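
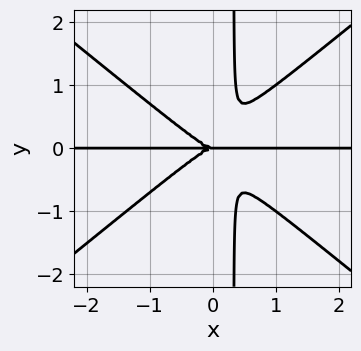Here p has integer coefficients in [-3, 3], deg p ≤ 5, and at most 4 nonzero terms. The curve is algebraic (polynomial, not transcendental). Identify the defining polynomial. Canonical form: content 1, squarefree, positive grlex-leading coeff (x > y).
(a) Degree: a generic line meets the curve in up to 4 points, so deg p = 4.
(b) From the visible intercepts: it meets the y-axis at y = 0 (among the integer gridlines); every point of the x-axis in the box is on the curve.
(c) Putting this together gives p.

2*x^3*y - 3*x*y^3 + y^3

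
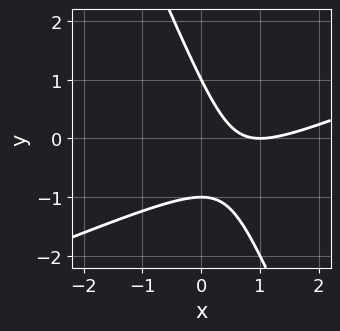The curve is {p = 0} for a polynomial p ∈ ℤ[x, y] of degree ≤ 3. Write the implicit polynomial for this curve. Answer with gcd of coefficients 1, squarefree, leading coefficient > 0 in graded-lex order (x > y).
(a) deg p = 2. No degree-1 curve has this shape.
(b) Against the integer gridlines: it meets the x-axis at x = 1 (among the integer gridlines); among the integer gridlines, it crosses the y-axis at y ∈ {-1, 1}.
(c) Putting this together gives p.

x^2 - 2*x*y - y^2 - 2*x + 1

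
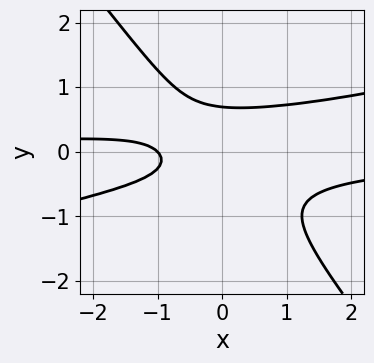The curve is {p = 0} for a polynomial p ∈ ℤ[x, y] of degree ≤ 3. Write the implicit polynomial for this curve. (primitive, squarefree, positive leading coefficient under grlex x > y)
x^2*y - 3*x*y^2 - 3*y^3 + x + 1

(a) The degree is 3 — no degree-2 curve has this shape.
(b) From the visible intercepts: it meets the x-axis at x = -1 (among the integer gridlines).
(c) Fitting integer coefficients to these (and the overall shape) gives p.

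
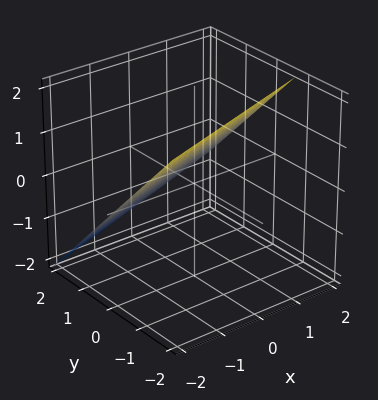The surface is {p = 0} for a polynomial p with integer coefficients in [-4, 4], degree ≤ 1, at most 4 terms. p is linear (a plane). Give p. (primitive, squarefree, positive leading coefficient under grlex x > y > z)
x - 3*y - 3*z + 2

(a) Degree: the surface is flat (a plane), so deg p = 1.
(b) From the axis intercepts and sections: it meets the x-axis at x = -2 (among the integer gridlines).
(c) Matching integer coefficients to the picture gives p.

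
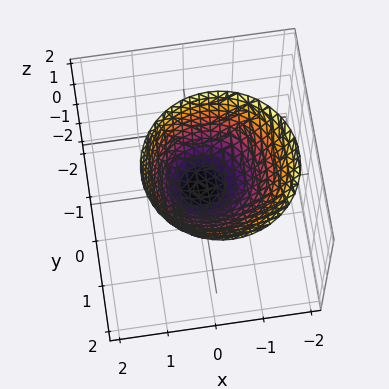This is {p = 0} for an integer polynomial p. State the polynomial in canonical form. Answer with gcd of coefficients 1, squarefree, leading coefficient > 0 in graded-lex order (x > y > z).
1. Degree: no degree-1 surface has this shape, so deg p = 2.
2. Checking where it meets the axes: it meets the x-axis at x = 0 (among the integer gridlines); it crosses the y-axis at the gridline y = 0; one z-axis crossing is at z = 0.
3. Matching integer coefficients to the picture gives p.

3*x^2 + x*z + 3*y^2 - y*z - 3*z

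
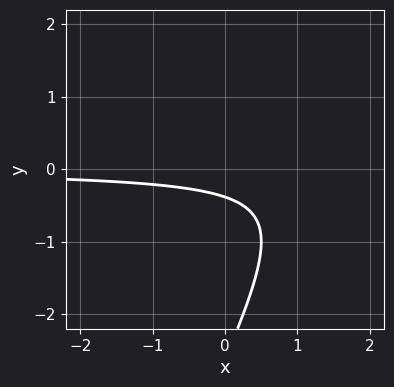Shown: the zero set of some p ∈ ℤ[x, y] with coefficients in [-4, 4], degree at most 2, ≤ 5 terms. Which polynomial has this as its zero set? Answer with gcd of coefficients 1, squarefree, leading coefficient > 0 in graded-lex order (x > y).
2*x*y - y^2 - 3*y - 1

deg p = 2. A generic line meets the curve in up to 2 points.
Reading off the gridlines: the curve avoids every integer x-axis point in the box.
Putting this together gives p.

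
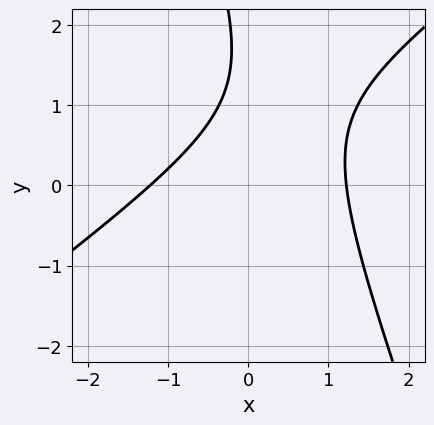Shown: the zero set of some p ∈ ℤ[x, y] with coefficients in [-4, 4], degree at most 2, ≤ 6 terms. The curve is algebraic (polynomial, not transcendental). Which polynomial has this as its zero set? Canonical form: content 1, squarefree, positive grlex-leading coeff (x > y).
2*x^2 - 2*x*y - y^2 + 3*y - 3

1. The degree is 2 — the shape is more complex than any degree-1 curve.
2. From the axis intercepts and sections: no y-intercept at any integer in the box.
3. These observations pin down the coefficients.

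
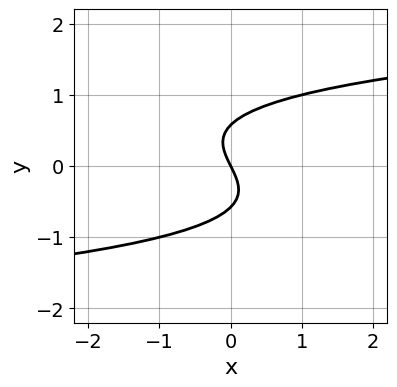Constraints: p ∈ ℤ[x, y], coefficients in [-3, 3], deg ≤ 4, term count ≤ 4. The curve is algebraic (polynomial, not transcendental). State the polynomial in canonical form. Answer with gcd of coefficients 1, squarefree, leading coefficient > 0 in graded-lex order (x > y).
3*y^3 - 2*x - y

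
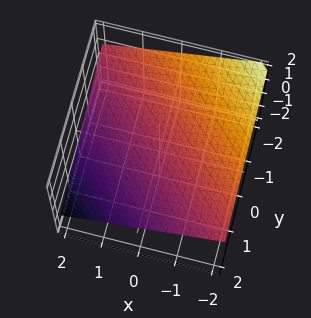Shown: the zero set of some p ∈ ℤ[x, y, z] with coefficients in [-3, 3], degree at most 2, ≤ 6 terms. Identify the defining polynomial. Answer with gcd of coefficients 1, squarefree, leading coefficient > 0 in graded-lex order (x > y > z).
First, deg p = 1. The surface is flat (a plane).
Next, from the axis intercepts and sections: one x-axis crossing is at x = 2; it meets the y-axis at y = 2 (among the integer gridlines).
Finally, putting this together gives p.

x + y + 3*z - 2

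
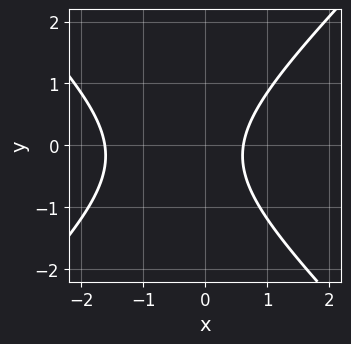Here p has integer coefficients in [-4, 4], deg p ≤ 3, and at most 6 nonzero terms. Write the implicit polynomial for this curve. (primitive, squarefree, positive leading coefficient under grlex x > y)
First, degree: the shape is more complex than any degree-1 curve, so deg p = 2.
Next, from the axis intercepts and sections: the curve avoids every integer y-axis point in the box.
Finally, assembling these constraints gives the stated polynomial.

3*x^2 - 3*y^2 + 3*x - y - 3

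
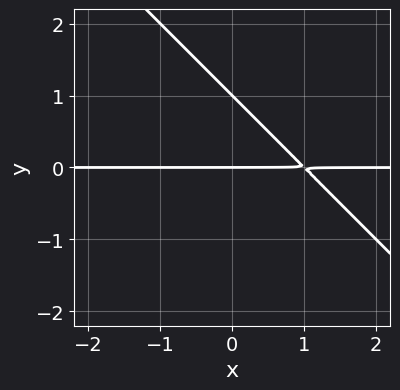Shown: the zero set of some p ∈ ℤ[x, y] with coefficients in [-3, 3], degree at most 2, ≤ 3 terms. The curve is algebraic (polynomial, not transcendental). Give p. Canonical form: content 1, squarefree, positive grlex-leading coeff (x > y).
x*y + y^2 - y

First, deg p = 2. A generic line meets the curve in up to 2 points.
Then, from the axis intercepts and sections: every point of the x-axis in the box is on the curve; among the integer gridlines, it crosses the y-axis at y ∈ {0, 1}.
Finally, assembling these constraints gives the stated polynomial.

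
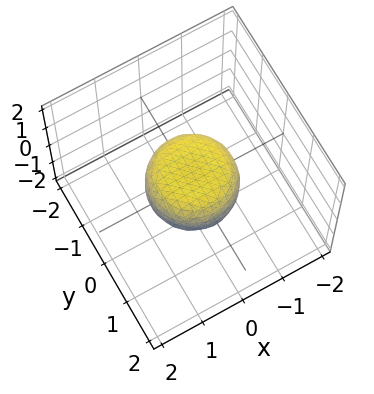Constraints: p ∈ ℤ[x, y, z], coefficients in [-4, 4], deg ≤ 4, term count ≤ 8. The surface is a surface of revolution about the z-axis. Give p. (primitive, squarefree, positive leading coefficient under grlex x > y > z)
2*x^4 + 4*x^2*y^2 + 2*y^4 - x^2 - y^2 + 2*z^2 - 1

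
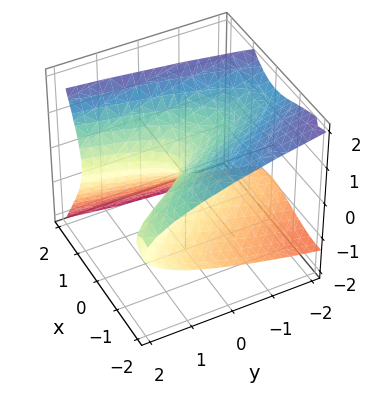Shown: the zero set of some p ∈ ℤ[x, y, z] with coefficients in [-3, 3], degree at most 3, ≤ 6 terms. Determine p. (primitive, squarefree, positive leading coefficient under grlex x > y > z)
First, degree: a generic line meets the surface in up to 3 points, so deg p = 3.
Next, against the integer gridlines: it crosses the y-axis at the gridline y = 0; it crosses the x-axis at the gridline x = 0.
Finally, together with the visible shape, these determine p as stated.

x^3 + 3*x^2 - 3*z^2 - 2*y + 2*z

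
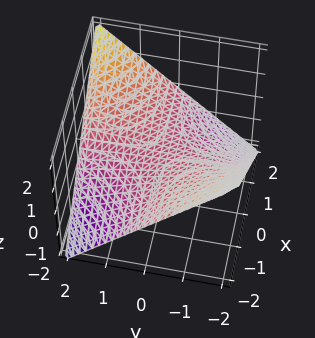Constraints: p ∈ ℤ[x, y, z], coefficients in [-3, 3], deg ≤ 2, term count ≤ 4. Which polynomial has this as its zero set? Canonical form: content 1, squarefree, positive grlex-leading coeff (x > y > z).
Degree: a hyperbolic paraboloid; a quadric, so deg p = 2.
Observable constraints: it meets the z-axis at z = 0 (among the integer gridlines); the visible x-axis segment lies entirely on the surface; the visible y-axis segment lies entirely on the surface.
Solving for integer coefficients yields p as stated.

x*y - 2*z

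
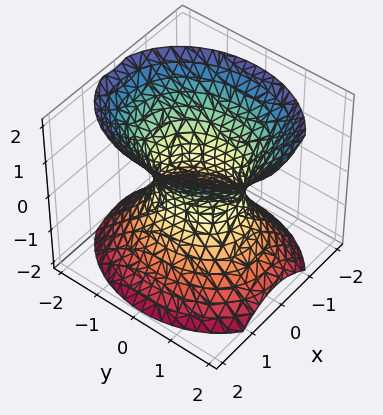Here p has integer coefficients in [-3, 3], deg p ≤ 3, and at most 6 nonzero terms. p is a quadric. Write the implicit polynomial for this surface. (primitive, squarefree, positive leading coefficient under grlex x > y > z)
3*x^2 + 2*y^2 - 2*z^2 - 2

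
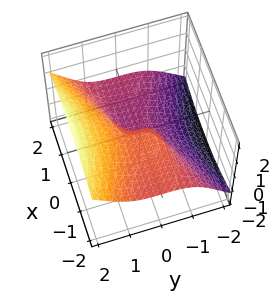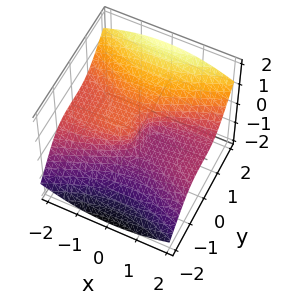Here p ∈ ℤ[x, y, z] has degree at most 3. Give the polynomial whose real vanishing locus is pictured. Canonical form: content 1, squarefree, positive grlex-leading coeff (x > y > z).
2*x^2*z - 2*y^3 + 3*z^3 + x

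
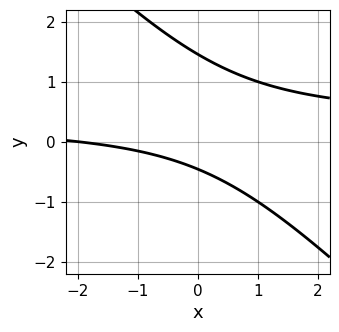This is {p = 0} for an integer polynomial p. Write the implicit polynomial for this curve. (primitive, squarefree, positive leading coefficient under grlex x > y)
3*x*y + 3*y^2 - x - 3*y - 2

deg p = 2. A generic line meets the curve in up to 2 points.
Reading off the gridlines: one x-axis crossing is at x = -2.
The integer polynomial consistent with all of this is the stated p.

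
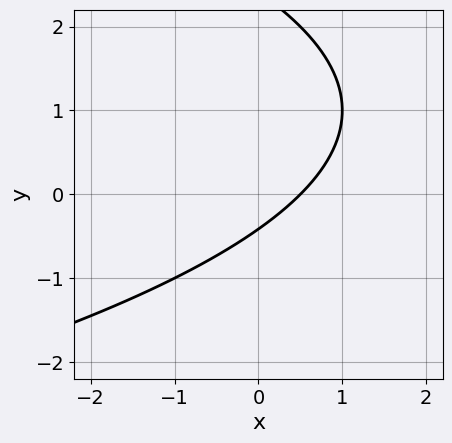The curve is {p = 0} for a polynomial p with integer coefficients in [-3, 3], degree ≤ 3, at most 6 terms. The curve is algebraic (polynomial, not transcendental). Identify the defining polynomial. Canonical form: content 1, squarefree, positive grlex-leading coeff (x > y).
y^2 + 2*x - 2*y - 1

The degree is 2 — the shape is more complex than any degree-1 curve.
Putting this together gives p.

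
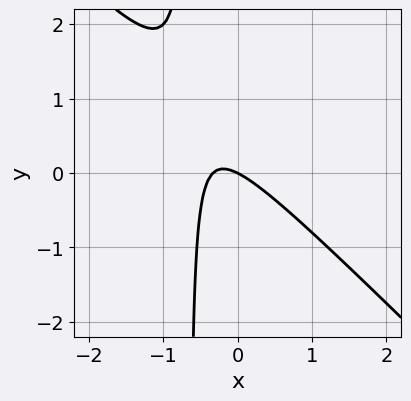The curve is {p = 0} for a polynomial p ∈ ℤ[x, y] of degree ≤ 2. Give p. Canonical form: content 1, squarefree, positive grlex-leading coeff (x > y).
3*x^2 + 3*x*y + x + 2*y

First, deg p = 2.
Next, from the visible intercepts: it meets the y-axis at y = 0 (among the integer gridlines); one x-axis crossing is at x = 0.
Finally, matching integer coefficients to the picture gives p.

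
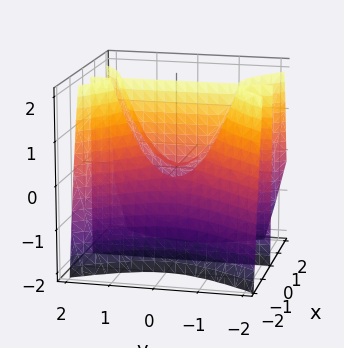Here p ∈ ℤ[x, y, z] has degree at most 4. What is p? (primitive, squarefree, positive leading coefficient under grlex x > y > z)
3*x^3 - 2*x*y^2 - x^2 + 2*x*z

1. I count 2 distinct pieces. They look like related sheets of one shape, so recover p as a whole.
2. The degree is 3 — the shape is more complex than any degree-2 surface.
3. Checking where it meets the axes: every point of the z-axis in the box is on the surface; the visible y-axis segment lies entirely on the surface.
4. Putting this together gives p.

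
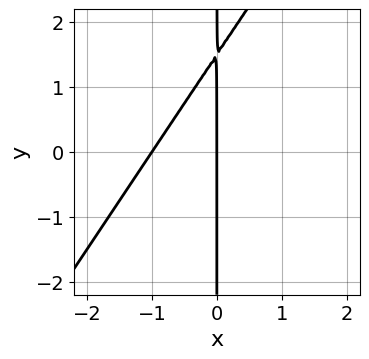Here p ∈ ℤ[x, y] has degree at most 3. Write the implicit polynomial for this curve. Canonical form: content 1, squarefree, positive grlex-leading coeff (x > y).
3*x^2 - 2*x*y + 3*x

Degree: no degree-1 curve has this shape, so deg p = 2.
Checking where it meets the axes: every point of the y-axis in the box is on the curve; among the integer gridlines, it crosses the x-axis at x ∈ {-1, 0}.
Matching integer coefficients to the picture gives p.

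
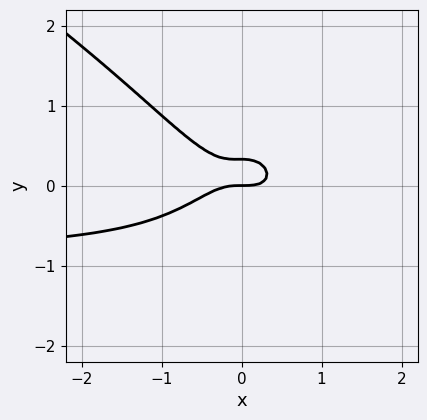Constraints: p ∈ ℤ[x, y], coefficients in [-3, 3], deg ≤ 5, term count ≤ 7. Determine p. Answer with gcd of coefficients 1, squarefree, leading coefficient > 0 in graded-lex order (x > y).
(a) The degree is 4 — no degree-3 curve has this shape.
(b) Checking where it meets the axes: it meets the x-axis at x = 0 (among the integer gridlines); one y-axis crossing is at y = 0.
(c) The integer polynomial consistent with all of this is the stated p.

2*x^3*y + 3*x^2*y^2 + 2*x^3 + 3*y^2 - y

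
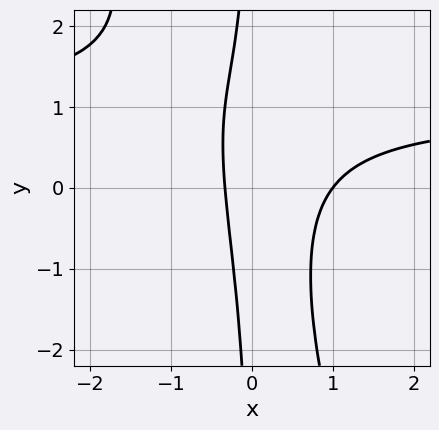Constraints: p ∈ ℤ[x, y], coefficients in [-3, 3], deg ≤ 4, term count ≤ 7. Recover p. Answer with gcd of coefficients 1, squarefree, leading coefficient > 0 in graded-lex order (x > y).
3*x^2*y + x*y^2 - 3*x^2 + 2*x + 1

1. The degree is 3 — a generic line meets the curve in up to 3 points.
2. Checking where it meets the axes: it meets the x-axis at x = 1 (among the integer gridlines); it misses every integer gridline on the y-axis.
3. Assembling these constraints gives the stated polynomial.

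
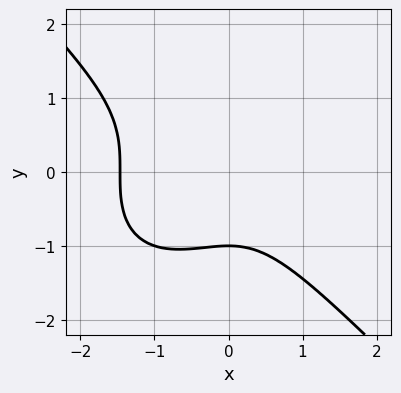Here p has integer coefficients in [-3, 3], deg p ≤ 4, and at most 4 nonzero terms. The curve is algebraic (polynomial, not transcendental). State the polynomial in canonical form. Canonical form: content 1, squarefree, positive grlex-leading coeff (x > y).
First, degree: no degree-2 curve has this shape, so deg p = 3.
Next, observable constraints: it meets the y-axis at y = -1 (among the integer gridlines).
Finally, matching integer coefficients to the picture gives p.

x^3 + y^3 + x^2 + 1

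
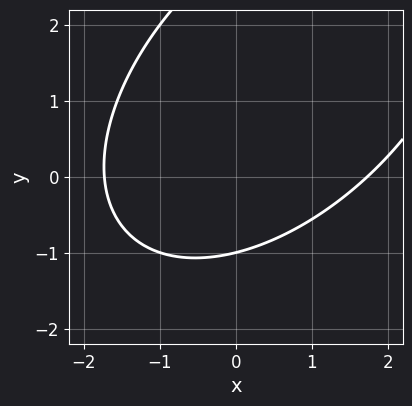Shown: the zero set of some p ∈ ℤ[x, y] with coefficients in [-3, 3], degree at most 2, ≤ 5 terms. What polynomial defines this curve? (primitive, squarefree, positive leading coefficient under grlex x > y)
x^2 - x*y + y^2 - 2*y - 3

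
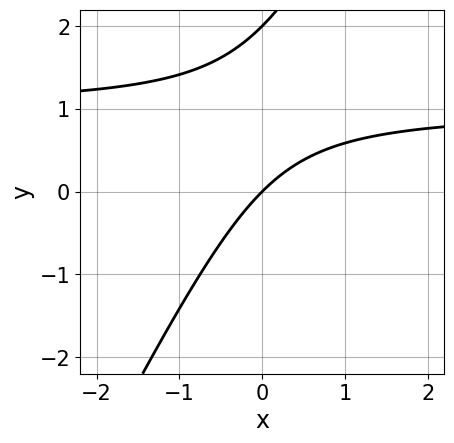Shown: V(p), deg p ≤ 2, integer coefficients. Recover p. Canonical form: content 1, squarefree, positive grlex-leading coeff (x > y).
2*x*y - y^2 - 2*x + 2*y

1. deg p = 2. A generic line meets the curve in up to 2 points.
2. Against the integer gridlines: among the integer gridlines, it crosses the y-axis at y ∈ {0, 2}; it meets the x-axis at x = 0 (among the integer gridlines).
3. Together with the visible shape, these determine p as stated.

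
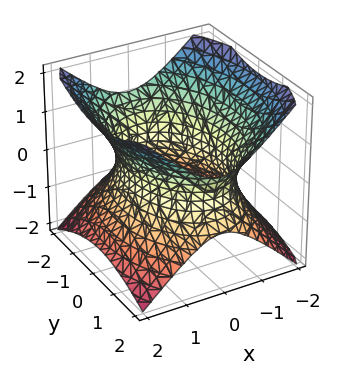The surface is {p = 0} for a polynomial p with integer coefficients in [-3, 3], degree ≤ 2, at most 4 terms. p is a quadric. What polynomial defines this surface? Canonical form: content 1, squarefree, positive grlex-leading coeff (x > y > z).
2*x^2 + y^2 - 2*z^2 - 3

Degree: an hourglass — one-sheet hyperboloid; a quadric, so deg p = 2.
Symmetries: the z ↦ −z reflection is a symmetry, so z appears only in even powers; it's symmetric under y → −y, forcing even powers of y; the x ↦ −x reflection is a symmetry, so x appears only in even powers.
Against the integer gridlines: no z-intercept at any integer in the box.
Assembling these constraints gives the stated polynomial.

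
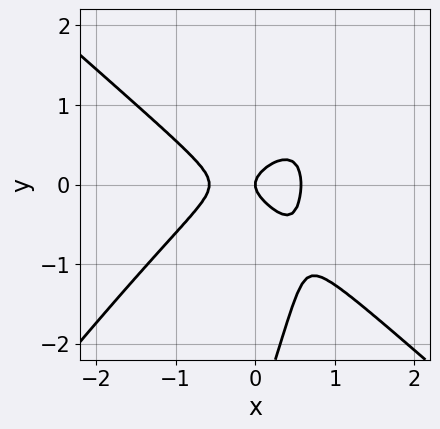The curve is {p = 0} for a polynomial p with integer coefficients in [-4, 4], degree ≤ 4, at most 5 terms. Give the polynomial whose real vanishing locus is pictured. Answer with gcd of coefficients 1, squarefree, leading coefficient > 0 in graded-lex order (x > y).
deg p = 3. No degree-2 curve has this shape.
Checking where it meets the axes: it crosses the y-axis at the gridline y = 0; it meets the x-axis at x = 0 (among the integer gridlines).
Assembling these constraints gives the stated polynomial.

3*x^3 - 3*x*y^2 + y^3 + 3*y^2 - x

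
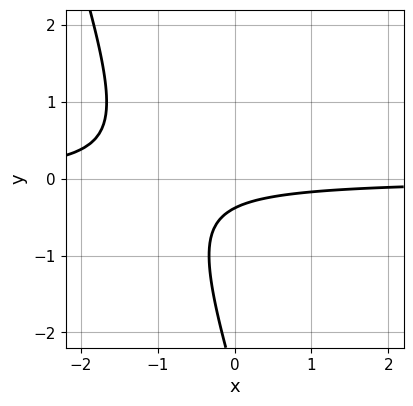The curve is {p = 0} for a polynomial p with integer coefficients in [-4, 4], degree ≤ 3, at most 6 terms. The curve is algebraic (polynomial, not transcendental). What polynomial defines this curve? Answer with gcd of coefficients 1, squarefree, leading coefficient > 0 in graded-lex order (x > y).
3*x*y + y^2 + 3*y + 1

First, the degree is 2 — a generic line meets the curve in up to 2 points.
Then, reading off the gridlines: it misses every integer gridline on the x-axis.
Finally, matching integer coefficients to the picture gives p.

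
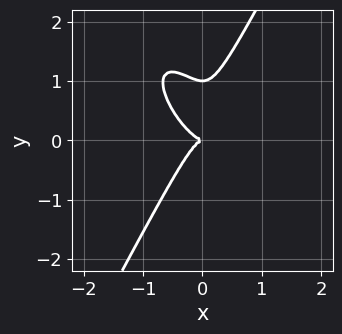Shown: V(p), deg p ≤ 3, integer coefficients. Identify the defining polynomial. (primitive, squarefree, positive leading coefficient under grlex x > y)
3*x^3 + 2*x^2*y - y^3 + y^2

(a) The degree is 3 — a generic line meets the curve in up to 3 points.
(b) Against the integer gridlines: one x-axis crossing is at x = 0; among the integer gridlines, it crosses the y-axis at y ∈ {0, 1}.
(c) Assembling these constraints gives the stated polynomial.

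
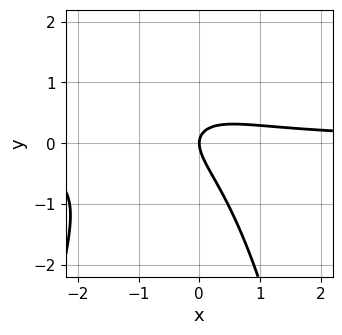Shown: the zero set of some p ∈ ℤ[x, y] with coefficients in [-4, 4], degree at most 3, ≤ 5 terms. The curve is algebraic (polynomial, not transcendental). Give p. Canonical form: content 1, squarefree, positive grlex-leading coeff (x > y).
3*x^2*y + 3*x*y + 3*y^2 - 2*x

(a) deg p = 3.
(b) From the visible intercepts: it crosses the y-axis at the gridline y = 0; one x-axis crossing is at x = 0.
(c) Fitting integer coefficients to these (and the overall shape) gives p.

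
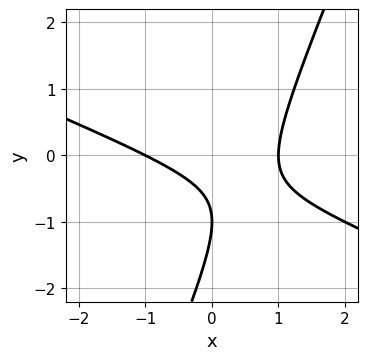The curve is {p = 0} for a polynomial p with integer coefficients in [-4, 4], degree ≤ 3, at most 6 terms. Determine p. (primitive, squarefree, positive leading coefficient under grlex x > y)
The degree is 2 — the shape is more complex than any degree-1 curve.
Reading off the gridlines: the x-axis gridline crossings are at x ∈ {-1, 1}; it crosses the y-axis at the gridline y = -1.
Matching integer coefficients to the picture gives p.

x^2 + 2*x*y - y^2 - 2*y - 1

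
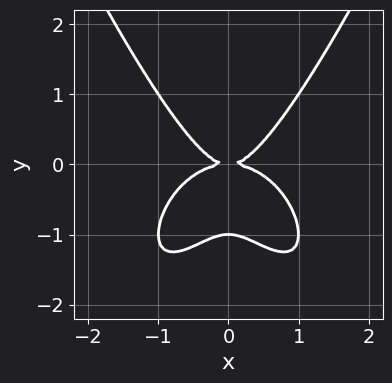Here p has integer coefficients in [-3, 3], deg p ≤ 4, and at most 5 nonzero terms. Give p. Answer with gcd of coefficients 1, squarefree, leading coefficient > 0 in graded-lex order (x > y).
The degree is 4 — a generic line meets the curve in up to 4 points.
Symmetries: mirror symmetry x ↦ −x ⇒ only even powers of x.
From the axis intercepts and sections: among the integer gridlines, it crosses the y-axis at y ∈ {-1, 0}; it crosses the x-axis at the gridline x = 0.
Putting this together gives p.

x^4 + x^2*y - y^3 - y^2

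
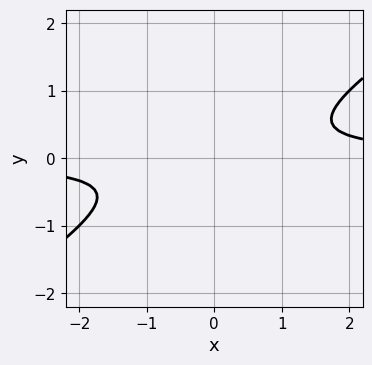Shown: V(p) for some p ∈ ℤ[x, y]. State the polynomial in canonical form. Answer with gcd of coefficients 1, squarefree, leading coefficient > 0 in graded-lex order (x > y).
2*x*y - 3*y^2 - 1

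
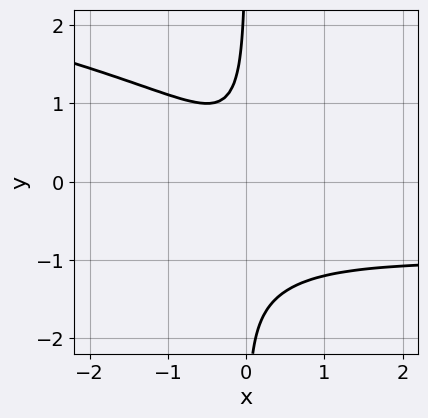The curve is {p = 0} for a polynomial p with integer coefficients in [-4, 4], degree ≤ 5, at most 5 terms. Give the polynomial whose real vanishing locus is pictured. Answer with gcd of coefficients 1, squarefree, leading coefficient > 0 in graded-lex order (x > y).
(a) deg p = 4.
(b) Reading off the gridlines: it misses every integer gridline on the y-axis; it misses every integer gridline on the x-axis.
(c) Fitting integer coefficients to these (and the overall shape) gives p.

2*x*y^3 + 2*x^2*y + 2*x*y^2 + 2*x^2 + 1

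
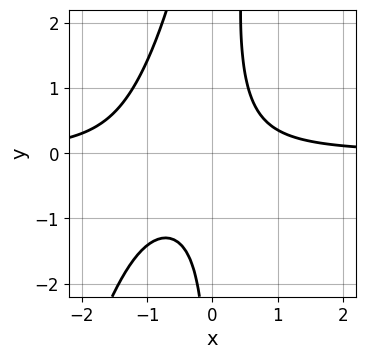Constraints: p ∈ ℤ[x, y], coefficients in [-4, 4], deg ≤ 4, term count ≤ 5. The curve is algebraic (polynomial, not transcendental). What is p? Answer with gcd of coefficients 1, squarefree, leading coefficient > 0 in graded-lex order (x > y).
(a) Degree: the shape is more complex than any degree-2 curve, so deg p = 3.
(b) Reading off the gridlines: no y-intercept at any integer in the box; no x-intercept at any integer in the box.
(c) These observations pin down the coefficients.

3*x^2*y - x*y^2 + 3*x*y - 2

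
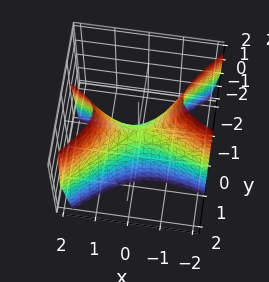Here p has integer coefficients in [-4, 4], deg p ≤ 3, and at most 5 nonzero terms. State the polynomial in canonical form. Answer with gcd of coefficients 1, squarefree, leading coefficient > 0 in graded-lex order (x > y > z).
Degree: the shape is more complex than any degree-1 surface, so deg p = 2.
Against the integer gridlines: one z-axis crossing is at z = 0; it crosses the y-axis at the gridline y = 0; it crosses the x-axis at the gridline x = 0.
Assembling these constraints gives the stated polynomial.

x^2 + 2*x*y - 3*y^2 - z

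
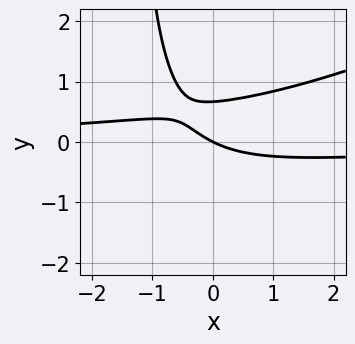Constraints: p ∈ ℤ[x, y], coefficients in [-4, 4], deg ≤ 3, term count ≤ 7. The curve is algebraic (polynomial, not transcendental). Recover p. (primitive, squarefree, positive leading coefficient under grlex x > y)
x^2*y - 2*x*y^2 - 3*y^2 + x + 2*y

1. deg p = 3.
2. Against the integer gridlines: it crosses the x-axis at the gridline x = 0; it meets the y-axis at y = 0 (among the integer gridlines).
3. Matching integer coefficients to the picture gives p.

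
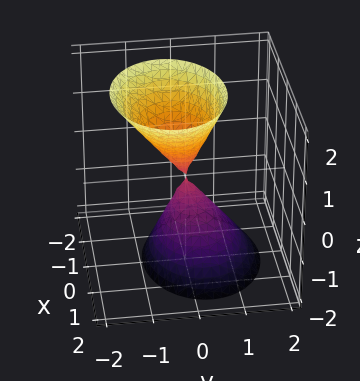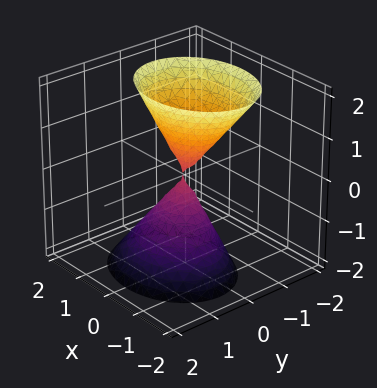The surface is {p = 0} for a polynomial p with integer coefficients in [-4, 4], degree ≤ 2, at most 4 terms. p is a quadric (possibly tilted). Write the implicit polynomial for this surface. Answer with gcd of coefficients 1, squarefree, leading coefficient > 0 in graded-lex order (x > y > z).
There are 2 components.
The degree is 2 — the shape is more complex than any degree-1 surface.
From the axis intercepts and sections: one x-axis crossing is at x = 0; it meets the y-axis at y = 0 (among the integer gridlines); it crosses the z-axis at the gridline z = 0.
Solving for integer coefficients yields p as stated.

2*x^2 + 3*y^2 + y*z - z^2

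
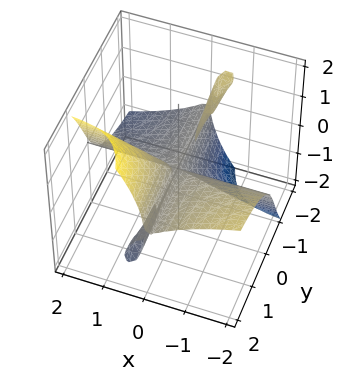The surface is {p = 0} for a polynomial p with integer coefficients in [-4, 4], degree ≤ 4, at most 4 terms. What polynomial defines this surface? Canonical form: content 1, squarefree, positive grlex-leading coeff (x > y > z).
3*x^2*y - 2*x^2*z + 3*x*y*z - z^3

(a) There are 3 components. Treating them together as one polynomial.
(b) Degree: a generic line meets the surface in up to 3 points, so deg p = 3.
(c) Checking where it meets the axes: it meets the z-axis at z = 0 (among the integer gridlines); every point of the x-axis in the box is on the surface; every point of the y-axis in the box is on the surface.
(d) Matching integer coefficients to the picture gives p.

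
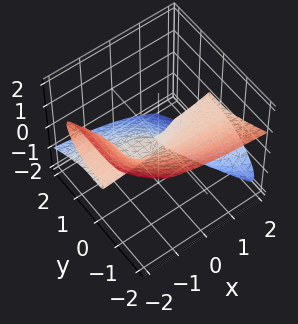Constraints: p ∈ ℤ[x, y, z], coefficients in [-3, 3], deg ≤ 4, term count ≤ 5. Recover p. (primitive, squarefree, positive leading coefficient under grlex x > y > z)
1. deg p = 3.
2. Observable constraints: it meets the y-axis at y = 0 (among the integer gridlines); the visible x-axis segment lies entirely on the surface.
3. Assembling these constraints gives the stated polynomial.

3*x*z^2 + y^3 + 3*z^3 - x*z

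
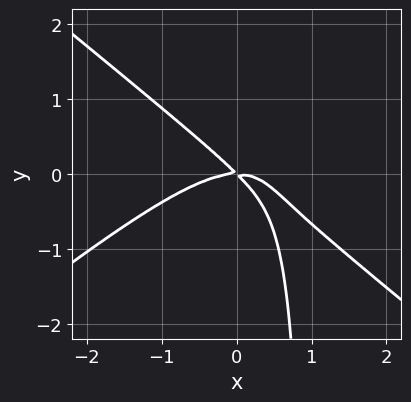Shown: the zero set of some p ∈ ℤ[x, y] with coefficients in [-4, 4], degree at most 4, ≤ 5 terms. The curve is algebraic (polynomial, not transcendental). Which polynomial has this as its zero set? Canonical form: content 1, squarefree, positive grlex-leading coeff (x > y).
2*x^3 - 3*x*y^2 + 3*x*y + 3*y^2

1. The degree is 3 — no degree-2 curve has this shape.
2. From the visible intercepts: it meets the y-axis at y = 0 (among the integer gridlines); it crosses the x-axis at the gridline x = 0.
3. The integer polynomial consistent with all of this is the stated p.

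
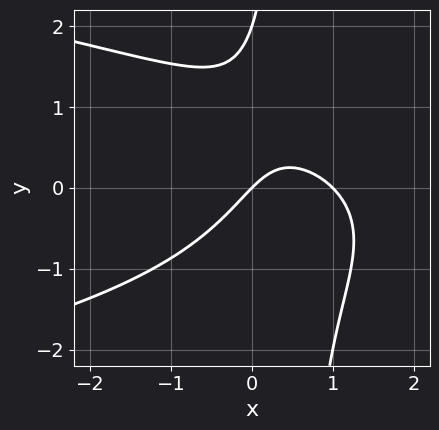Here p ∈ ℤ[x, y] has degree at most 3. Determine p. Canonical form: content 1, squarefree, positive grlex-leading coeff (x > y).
2*x*y^2 + 2*x^2 - y^2 - 2*x + 2*y

1. Degree: a generic line meets the curve in up to 3 points, so deg p = 3.
2. Checking where it meets the axes: among the integer gridlines, it crosses the y-axis at y ∈ {0, 2}; among the integer gridlines, it crosses the x-axis at x ∈ {0, 1}.
3. The integer polynomial consistent with all of this is the stated p.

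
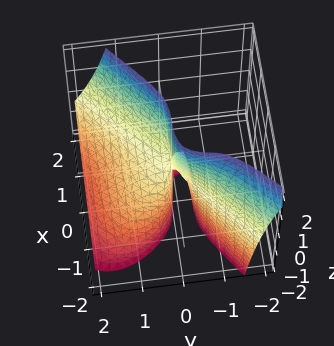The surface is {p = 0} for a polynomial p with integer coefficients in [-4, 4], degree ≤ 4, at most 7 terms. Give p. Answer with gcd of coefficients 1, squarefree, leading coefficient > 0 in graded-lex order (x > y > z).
(a) The degree is 3 — a generic line meets the surface in up to 3 points.
(b) From the axis intercepts and sections: the visible z-axis segment lies entirely on the surface; one x-axis crossing is at x = 0.
(c) Solving for integer coefficients yields p as stated.

2*x^3 - 3*y^3 - 3*y^2*z + x*y - 2*y*z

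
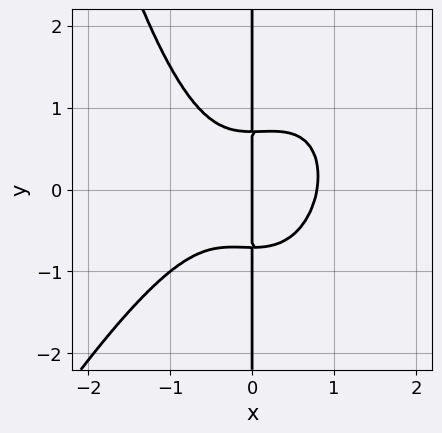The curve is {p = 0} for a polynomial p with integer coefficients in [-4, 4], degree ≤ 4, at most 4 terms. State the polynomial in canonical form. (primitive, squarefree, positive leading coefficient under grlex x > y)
2*x^4 - x^3*y + 2*x*y^2 - x

First, deg p = 4. No degree-3 curve has this shape.
Next, from the axis intercepts and sections: one x-axis crossing is at x = 0; every point of the y-axis in the box is on the curve.
Finally, these observations pin down the coefficients.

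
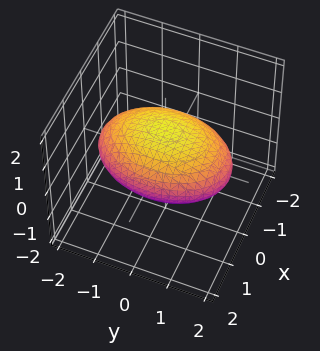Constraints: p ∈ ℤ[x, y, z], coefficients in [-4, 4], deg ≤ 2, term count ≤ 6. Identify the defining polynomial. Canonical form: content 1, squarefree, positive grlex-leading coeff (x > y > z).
(a) The degree is 2 — bounded and convex; a quadric.
(b) Symmetries: mirror symmetry x ↦ −x ⇒ only even powers of x; it's symmetric under y → −y, forcing even powers of y; mirror symmetry z ↦ −z ⇒ only even powers of z.
(c) Checking where it meets the axes: among the integer gridlines, it crosses the z-axis at z ∈ {-1, 1}.
(d) The integer polynomial consistent with all of this is the stated p.

2*x^2 + y^2 + 3*z^2 - 3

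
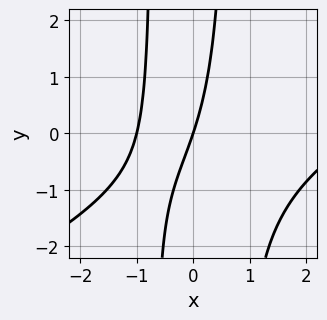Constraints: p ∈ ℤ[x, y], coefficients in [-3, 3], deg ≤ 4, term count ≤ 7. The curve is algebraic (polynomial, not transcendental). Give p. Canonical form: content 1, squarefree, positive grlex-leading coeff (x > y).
deg p = 3. A generic line meets the curve in up to 3 points.
From the visible intercepts: it crosses the y-axis at the gridline y = 0; among the integer gridlines, it crosses the x-axis at x ∈ {-1, 0}.
Matching integer coefficients to the picture gives p.

x^3 - 2*x^2*y - 2*x^2 - 3*x + y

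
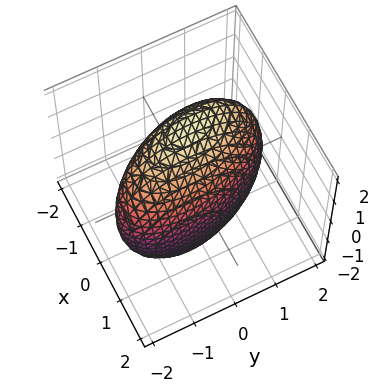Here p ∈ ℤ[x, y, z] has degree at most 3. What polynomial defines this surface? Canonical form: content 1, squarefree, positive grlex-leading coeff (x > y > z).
3*x^2 + x*y + x*z + y^2 + z^2 - 3

1. deg p = 2. A generic line meets the surface in up to 2 points.
2. From the axis intercepts and sections: the x-axis gridline crossings are at x ∈ {-1, 1}.
3. The integer polynomial consistent with all of this is the stated p.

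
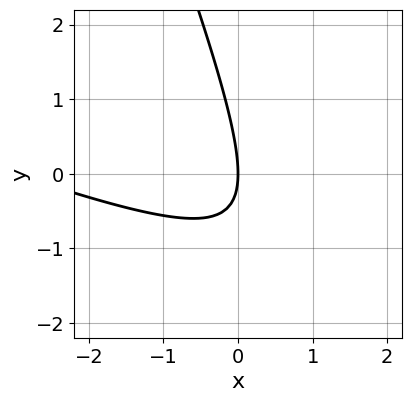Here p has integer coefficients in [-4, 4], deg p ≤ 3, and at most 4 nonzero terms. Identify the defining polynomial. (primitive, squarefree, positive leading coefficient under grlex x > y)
Degree: no degree-1 curve has this shape, so deg p = 2.
Observable constraints: one y-axis crossing is at y = 0; one x-axis crossing is at x = 0.
Together with the visible shape, these determine p as stated.

x^2 + 3*x*y + y^2 + 3*x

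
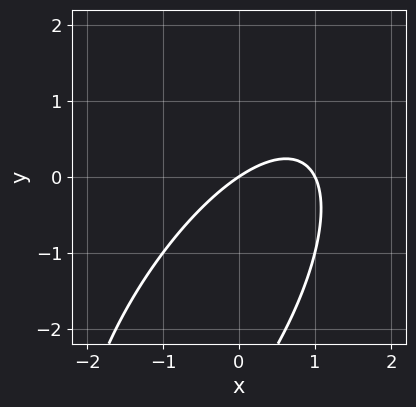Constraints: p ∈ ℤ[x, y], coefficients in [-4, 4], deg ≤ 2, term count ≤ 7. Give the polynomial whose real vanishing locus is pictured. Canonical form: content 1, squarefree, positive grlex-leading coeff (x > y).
deg p = 2. The shape is more complex than any degree-1 curve.
Checking where it meets the axes: one y-axis crossing is at y = 0; the x-axis gridline crossings are at x ∈ {0, 1}.
Solving for integer coefficients yields p as stated.

2*x^2 - 2*x*y + y^2 - 2*x + 3*y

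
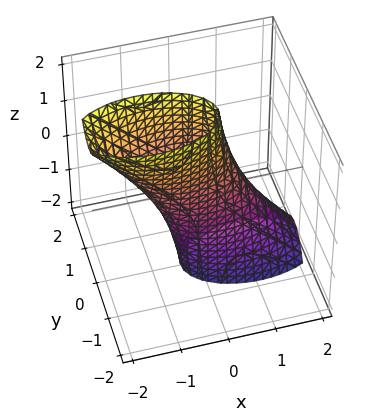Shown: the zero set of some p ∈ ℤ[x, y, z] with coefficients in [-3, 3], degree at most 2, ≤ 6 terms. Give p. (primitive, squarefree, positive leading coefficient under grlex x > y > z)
x^2 + x*z + 3*y^2 - 1

deg p = 2. The shape is more complex than any degree-1 surface.
Against the integer gridlines: it misses every integer gridline on the z-axis; among the integer gridlines, it crosses the x-axis at x ∈ {-1, 1}.
The integer polynomial consistent with all of this is the stated p.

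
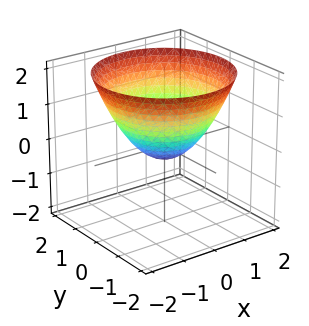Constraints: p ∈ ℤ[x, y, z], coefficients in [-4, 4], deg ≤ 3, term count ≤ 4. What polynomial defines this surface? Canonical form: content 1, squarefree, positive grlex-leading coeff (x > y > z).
(a) The degree is 2 — no degree-1 surface has this shape.
(b) Symmetries: rotational symmetry about the z-axis ⇒ p depends on x, y only through x² + y².
(c) Reading off the gridlines: a circular section at z = 2 has radius between 1 and 2.
(d) These observations pin down the coefficients.

2*x^2 + 2*y^2 - 3*z - 1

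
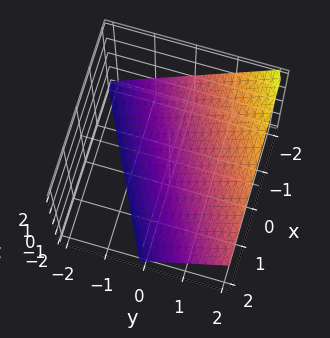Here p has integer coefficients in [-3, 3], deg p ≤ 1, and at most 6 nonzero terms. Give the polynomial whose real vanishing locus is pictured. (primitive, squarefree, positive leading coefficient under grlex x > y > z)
(a) deg p = 1. Every cross-section is a straight line — this is a plane.
(b) Reading off the gridlines: one y-axis crossing is at y = 1; it meets the x-axis at x = -2 (among the integer gridlines).
(c) The integer polynomial consistent with all of this is the stated p. Check: (0, 0, -1) on the z-axis lies on the surface, and p(0, 0, -1) = 0. ✓

x - 2*y + 2*z + 2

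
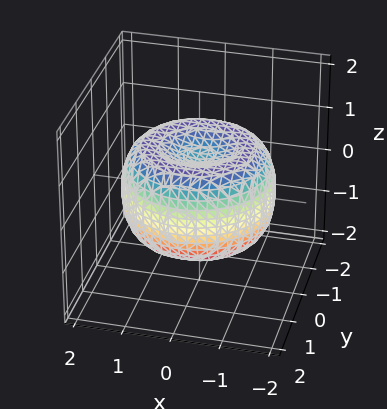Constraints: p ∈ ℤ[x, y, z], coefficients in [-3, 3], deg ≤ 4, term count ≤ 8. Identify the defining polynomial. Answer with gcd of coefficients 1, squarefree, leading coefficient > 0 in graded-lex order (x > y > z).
x^4 + 2*x^2*y^2 + y^4 - 2*x^2 - 2*y^2 + 2*z^2 - 1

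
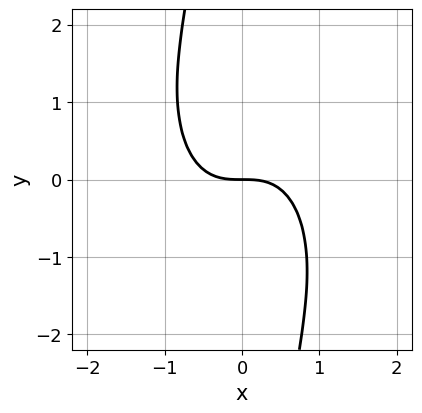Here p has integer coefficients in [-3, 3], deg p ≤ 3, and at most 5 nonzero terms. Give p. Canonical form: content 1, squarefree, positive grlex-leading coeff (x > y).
deg p = 3. No degree-2 curve has this shape.
Reading off the gridlines: one x-axis crossing is at x = 0; it meets the y-axis at y = 0 (among the integer gridlines).
The integer polynomial consistent with all of this is the stated p.

2*x^3 + x*y^2 + 2*y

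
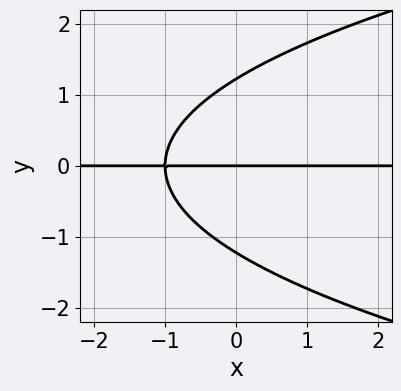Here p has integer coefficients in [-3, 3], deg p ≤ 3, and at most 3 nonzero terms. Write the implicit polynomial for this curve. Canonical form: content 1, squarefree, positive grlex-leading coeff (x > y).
1. deg p = 3. The shape is more complex than any degree-2 curve.
2. Observable constraints: it meets the y-axis at y = 0 (among the integer gridlines); every point of the x-axis in the box is on the curve.
3. The integer polynomial consistent with all of this is the stated p.

2*y^3 - 3*x*y - 3*y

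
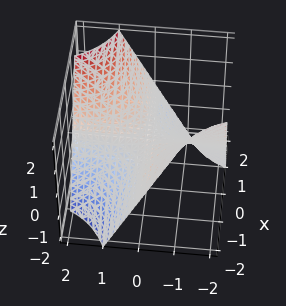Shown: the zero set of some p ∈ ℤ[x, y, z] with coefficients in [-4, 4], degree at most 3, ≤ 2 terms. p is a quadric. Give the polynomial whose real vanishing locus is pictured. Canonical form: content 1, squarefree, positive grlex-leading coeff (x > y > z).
x*y - z

1. The degree is 2 — a hyperbolic paraboloid; a quadric.
2. Checking where it meets the axes: every point of the x-axis in the box is on the surface; the visible y-axis segment lies entirely on the surface; it crosses the z-axis at the gridline z = 0.
3. Solving for integer coefficients yields p as stated.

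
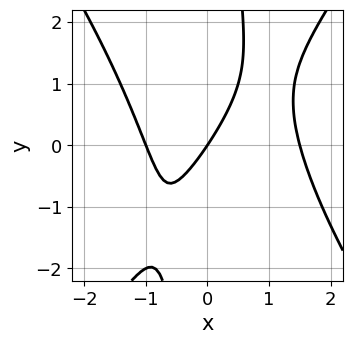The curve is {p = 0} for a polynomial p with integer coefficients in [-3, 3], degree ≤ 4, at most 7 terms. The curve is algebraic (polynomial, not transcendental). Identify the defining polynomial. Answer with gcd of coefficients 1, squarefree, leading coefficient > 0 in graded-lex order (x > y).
2*x^3 - x*y^2 - x^2 - 3*x + 2*y

(a) Degree: a generic line meets the curve in up to 3 points, so deg p = 3.
(b) Reading off the gridlines: among the integer gridlines, it crosses the x-axis at x ∈ {-1, 0}; it crosses the y-axis at the gridline y = 0.
(c) Fitting integer coefficients to these (and the overall shape) gives p.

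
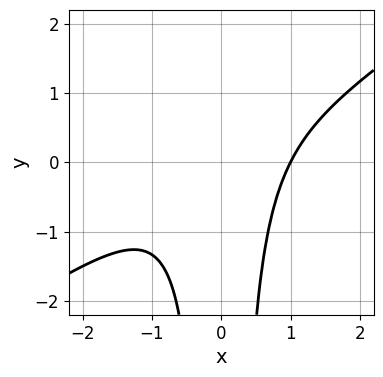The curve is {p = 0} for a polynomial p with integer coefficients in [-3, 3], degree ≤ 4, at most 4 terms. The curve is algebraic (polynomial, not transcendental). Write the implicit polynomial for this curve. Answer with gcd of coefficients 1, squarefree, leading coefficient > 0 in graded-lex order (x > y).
2*x^3 - 3*x^2*y - 2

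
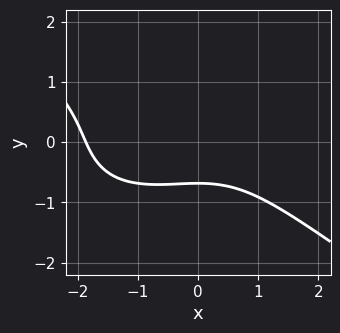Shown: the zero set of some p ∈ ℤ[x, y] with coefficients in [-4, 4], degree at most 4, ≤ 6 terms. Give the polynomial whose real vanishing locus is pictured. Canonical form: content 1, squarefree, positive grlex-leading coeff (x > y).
x^3 + 3*y^3 + x^2 + 3*y + 3

1. The degree is 3 — no degree-2 curve has this shape.
2. The integer polynomial consistent with all of this is the stated p.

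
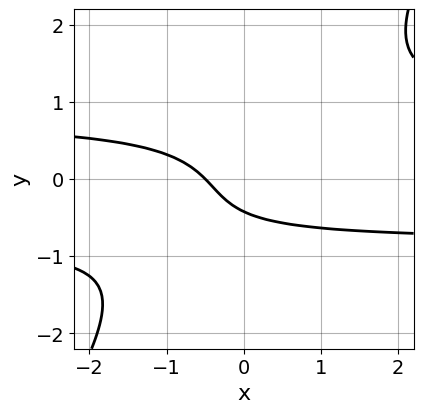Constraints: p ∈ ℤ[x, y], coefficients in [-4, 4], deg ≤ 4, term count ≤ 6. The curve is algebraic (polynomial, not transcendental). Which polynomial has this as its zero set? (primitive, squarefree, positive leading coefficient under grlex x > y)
3*x*y^2 - 2*y^3 - 2*x - 2*y - 1

deg p = 3.
Putting this together gives p.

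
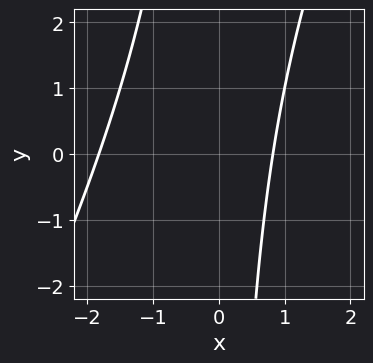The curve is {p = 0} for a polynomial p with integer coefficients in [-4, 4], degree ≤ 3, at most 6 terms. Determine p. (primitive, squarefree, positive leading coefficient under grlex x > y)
2*x^2 - x*y + 2*x - 3

(a) deg p = 2. A generic line meets the curve in up to 2 points.
(b) Against the integer gridlines: the curve avoids every integer y-axis point in the box.
(c) Solving for integer coefficients yields p as stated.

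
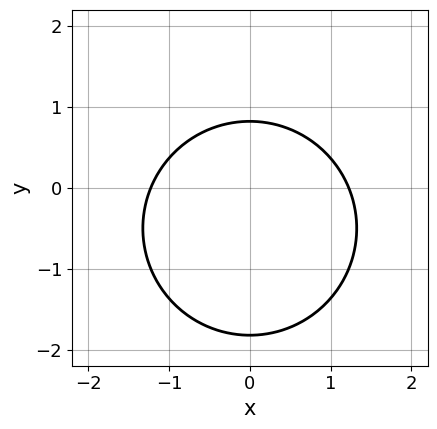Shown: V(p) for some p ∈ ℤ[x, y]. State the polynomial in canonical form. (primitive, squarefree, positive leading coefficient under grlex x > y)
2*x^2 + 2*y^2 + 2*y - 3

(a) deg p = 2.
(b) Symmetries: mirror symmetry x ↦ −x ⇒ only even powers of x.
(c) The integer polynomial consistent with all of this is the stated p.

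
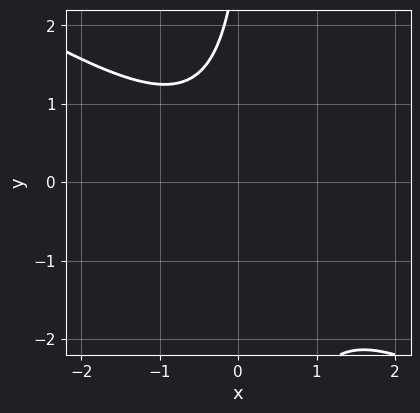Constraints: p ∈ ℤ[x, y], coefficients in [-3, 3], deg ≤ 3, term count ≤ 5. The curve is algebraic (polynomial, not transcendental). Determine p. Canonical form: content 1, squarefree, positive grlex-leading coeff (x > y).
2*x^2 + 3*x*y - y + 3

Degree: the shape is more complex than any degree-1 curve, so deg p = 2.
Observable constraints: no y-intercept at any integer in the box; no x-intercept at any integer in the box.
Fitting integer coefficients to these (and the overall shape) gives p.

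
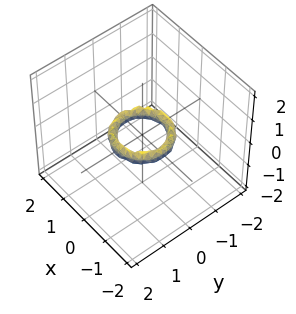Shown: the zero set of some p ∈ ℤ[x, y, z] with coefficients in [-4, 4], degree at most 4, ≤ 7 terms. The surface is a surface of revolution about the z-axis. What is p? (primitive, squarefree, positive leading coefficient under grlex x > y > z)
First, deg p = 4.
Next, by symmetry, every cross-section ⟂ z is a circle, so x, y appear only via x² + y².
Next, from the axis intercepts and sections: a circular section at z = 0 has radius between 0 and 1; no z-intercept at any integer in the box; among the integer gridlines, it crosses the x-axis at x ∈ {-1, 1}; among the integer gridlines, it crosses the y-axis at y ∈ {-1, 1}.
Finally, solving for integer coefficients yields p as stated.

2*x^4 + 4*x^2*y^2 + 2*y^4 - 3*x^2 - 3*y^2 + 2*z^2 + 1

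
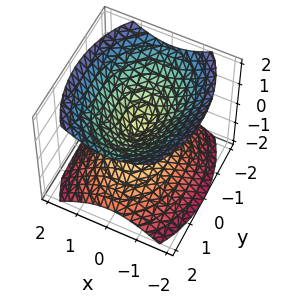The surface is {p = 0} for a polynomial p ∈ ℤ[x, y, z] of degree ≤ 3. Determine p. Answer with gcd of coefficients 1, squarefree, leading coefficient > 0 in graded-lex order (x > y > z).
I count 2 distinct pieces.
Degree: a double cone through the origin; a quadric, so deg p = 2.
Symmetries: mirror symmetry x ↦ −x ⇒ only even powers of x; mirror symmetry y ↦ −y ⇒ only even powers of y; the z ↦ −z reflection is a symmetry, so z appears only in even powers.
Reading off the gridlines: it meets the y-axis at y = 0 (among the integer gridlines); it meets the z-axis at z = 0 (among the integer gridlines).
Fitting integer coefficients to these (and the overall shape) gives p.

2*x^2 + y^2 - 2*z^2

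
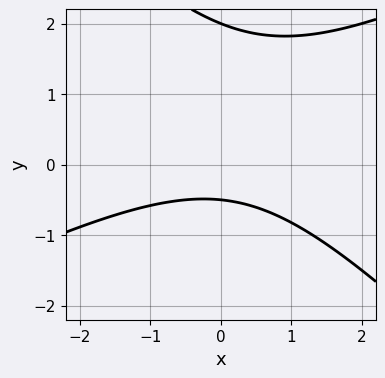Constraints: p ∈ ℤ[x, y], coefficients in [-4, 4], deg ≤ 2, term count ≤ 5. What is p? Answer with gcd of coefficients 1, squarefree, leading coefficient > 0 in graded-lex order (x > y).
First, degree: no degree-1 curve has this shape, so deg p = 2.
Next, from the axis intercepts and sections: it crosses the y-axis at the gridline y = 2; it misses every integer gridline on the x-axis.
Finally, putting this together gives p.

x^2 - x*y - 2*y^2 + 3*y + 2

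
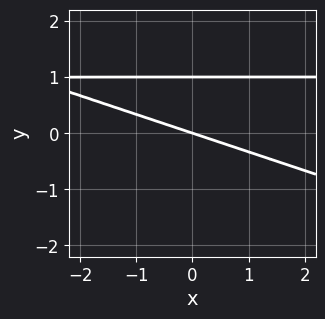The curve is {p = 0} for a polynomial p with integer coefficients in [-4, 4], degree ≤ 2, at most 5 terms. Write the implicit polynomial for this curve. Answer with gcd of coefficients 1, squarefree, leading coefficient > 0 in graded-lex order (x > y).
First, the degree is 2 — the shape is more complex than any degree-1 curve.
Next, from the axis intercepts and sections: the y-axis gridline crossings are at y ∈ {0, 1}; it crosses the x-axis at the gridline x = 0.
Finally, these observations pin down the coefficients.

x*y + 3*y^2 - x - 3*y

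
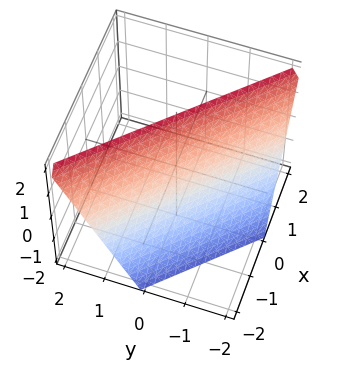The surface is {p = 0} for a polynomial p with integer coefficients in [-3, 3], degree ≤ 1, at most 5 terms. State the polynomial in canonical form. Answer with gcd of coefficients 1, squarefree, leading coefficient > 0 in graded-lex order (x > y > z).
1. deg p = 1.
2. Observable constraints: one z-axis crossing is at z = 2; it crosses the x-axis at the gridline x = -1; it crosses the y-axis at the gridline y = -1.
3. Assembling these constraints gives the stated polynomial.

2*x + 2*y - z + 2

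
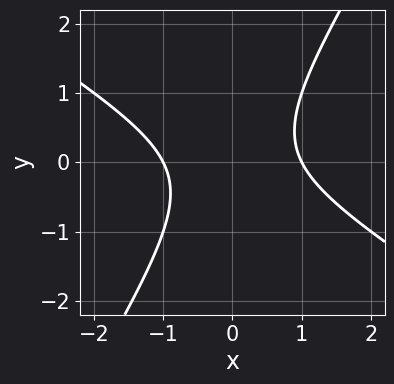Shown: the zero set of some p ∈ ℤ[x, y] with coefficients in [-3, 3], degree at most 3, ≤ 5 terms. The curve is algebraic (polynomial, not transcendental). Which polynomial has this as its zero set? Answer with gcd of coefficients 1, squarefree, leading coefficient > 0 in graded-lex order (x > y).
x^2 + x*y - y^2 - 1

First, the degree is 2 — no degree-1 curve has this shape.
Then, from the axis intercepts and sections: it misses every integer gridline on the y-axis; among the integer gridlines, it crosses the x-axis at x ∈ {-1, 1}.
Finally, the integer polynomial consistent with all of this is the stated p.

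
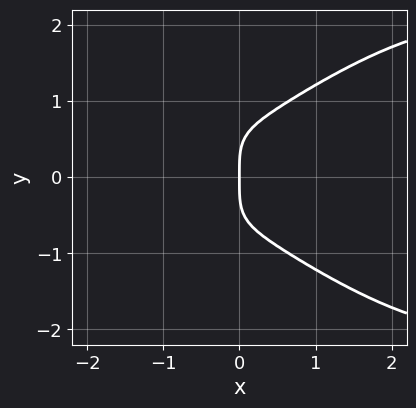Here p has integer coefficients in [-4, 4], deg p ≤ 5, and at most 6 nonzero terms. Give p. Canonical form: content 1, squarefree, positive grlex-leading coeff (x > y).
deg p = 4. A generic line meets the curve in up to 4 points.
Symmetries: mirror symmetry y ↦ −y ⇒ only even powers of y.
Reading off the gridlines: one y-axis crossing is at y = 0; it crosses the x-axis at the gridline x = 0.
Fitting integer coefficients to these (and the overall shape) gives p.

x^4 - x^2*y^2 + 3*y^4 - 3*x^3 - 3*x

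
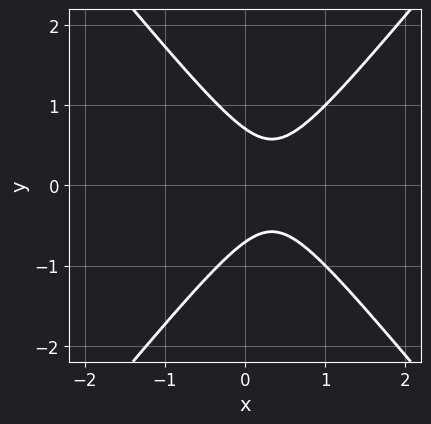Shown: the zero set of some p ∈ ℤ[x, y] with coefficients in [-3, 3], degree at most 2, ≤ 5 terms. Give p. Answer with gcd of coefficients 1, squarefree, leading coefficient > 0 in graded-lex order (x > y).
(a) deg p = 2. A generic line meets the curve in up to 2 points.
(b) Symmetries: it's symmetric under y → −y, forcing even powers of y.
(c) Observable constraints: the curve avoids every integer x-axis point in the box.
(d) Solving for integer coefficients yields p as stated.

3*x^2 - 2*y^2 - 2*x + 1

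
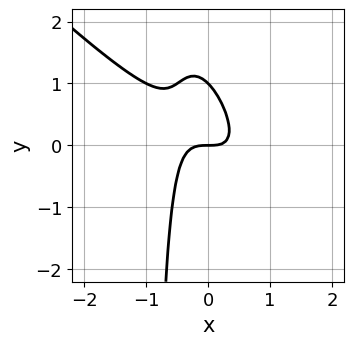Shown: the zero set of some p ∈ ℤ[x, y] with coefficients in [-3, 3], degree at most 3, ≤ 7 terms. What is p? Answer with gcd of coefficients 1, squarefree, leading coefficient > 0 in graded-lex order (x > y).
First, the degree is 3 — a generic line meets the curve in up to 3 points.
Then, observable constraints: one x-axis crossing is at x = 0; the y-axis gridline crossings are at y ∈ {0, 1}.
Finally, assembling these constraints gives the stated polynomial.

2*x^3 + 3*x^2*y + x*y^2 + y^2 - y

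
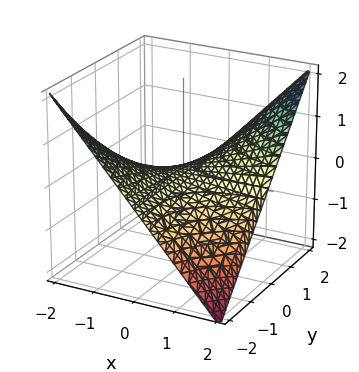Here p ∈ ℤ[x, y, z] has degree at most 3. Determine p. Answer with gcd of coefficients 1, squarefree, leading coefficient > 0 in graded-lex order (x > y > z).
deg p = 2. A hyperbolic paraboloid; a quadric.
Checking where it meets the axes: every point of the y-axis in the box is on the surface; one z-axis crossing is at z = 0.
These observations pin down the coefficients. Check: (1, 0, 0) on the x-axis lies on the surface, and p(1, 0, 0) = 0. ✓

x*y - 2*z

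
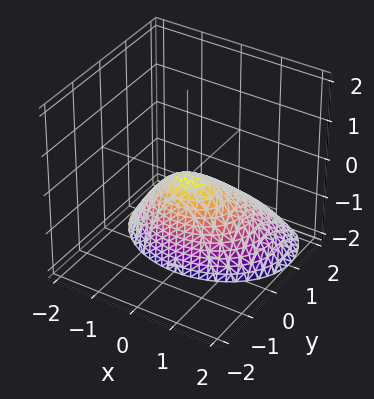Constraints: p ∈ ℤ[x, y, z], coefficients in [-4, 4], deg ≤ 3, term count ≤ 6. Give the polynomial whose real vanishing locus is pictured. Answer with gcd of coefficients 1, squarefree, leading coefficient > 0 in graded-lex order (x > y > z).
2*x^2 + 3*y^2 + 3*y*z + 2*z

Degree: the shape is more complex than any degree-1 surface, so deg p = 2.
From the visible intercepts: it crosses the y-axis at the gridline y = 0; it meets the z-axis at z = 0 (among the integer gridlines); one x-axis crossing is at x = 0.
Together with the visible shape, these determine p as stated.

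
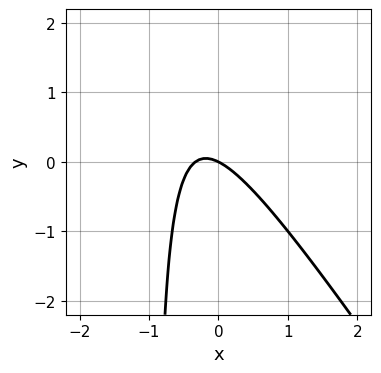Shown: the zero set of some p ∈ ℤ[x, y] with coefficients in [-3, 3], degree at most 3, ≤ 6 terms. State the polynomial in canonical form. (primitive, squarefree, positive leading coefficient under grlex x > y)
3*x^2 + 2*x*y + x + 2*y

First, degree: a generic line meets the curve in up to 2 points, so deg p = 2.
Then, from the axis intercepts and sections: it crosses the y-axis at the gridline y = 0; one x-axis crossing is at x = 0.
Finally, solving for integer coefficients yields p as stated.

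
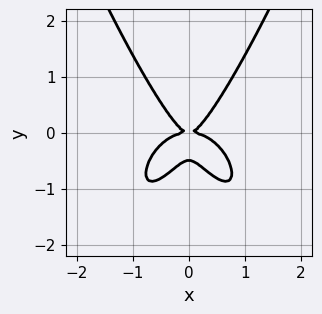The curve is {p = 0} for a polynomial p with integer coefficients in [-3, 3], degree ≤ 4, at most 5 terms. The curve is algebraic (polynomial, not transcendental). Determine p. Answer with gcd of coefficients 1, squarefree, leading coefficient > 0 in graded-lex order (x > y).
deg p = 4.
Symmetries: it's symmetric under x → −x, forcing even powers of x.
From the visible intercepts: it crosses the x-axis at the gridline x = 0; it crosses the y-axis at the gridline y = 0.
Assembling these constraints gives the stated polynomial.

3*x^4 + 3*x^2*y - 2*y^3 - y^2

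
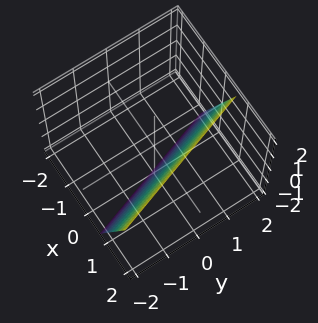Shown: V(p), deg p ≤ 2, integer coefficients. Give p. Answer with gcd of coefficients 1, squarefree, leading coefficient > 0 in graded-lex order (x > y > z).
3*x + y - z - 2

1. Degree: every cross-section is a straight line — this is a plane, so deg p = 1.
2. From the visible intercepts: one y-axis crossing is at y = 2; it meets the z-axis at z = -2 (among the integer gridlines).
3. Assembling these constraints gives the stated polynomial.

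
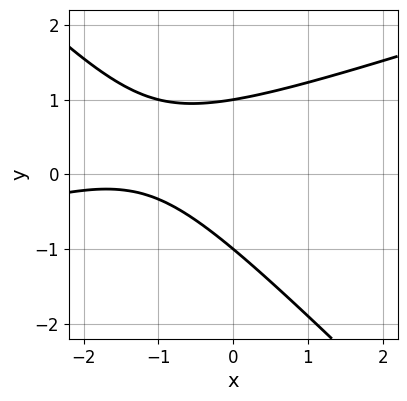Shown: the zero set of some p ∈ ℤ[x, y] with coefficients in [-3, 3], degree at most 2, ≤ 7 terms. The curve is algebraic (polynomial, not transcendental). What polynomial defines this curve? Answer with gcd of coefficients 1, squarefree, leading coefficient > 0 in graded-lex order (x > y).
x^2 - 2*x*y - 3*y^2 + 3*x + 3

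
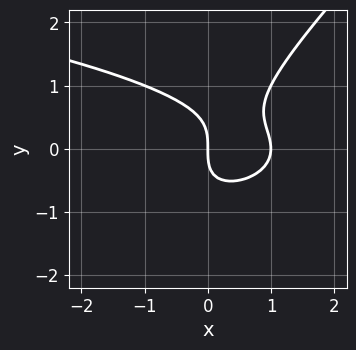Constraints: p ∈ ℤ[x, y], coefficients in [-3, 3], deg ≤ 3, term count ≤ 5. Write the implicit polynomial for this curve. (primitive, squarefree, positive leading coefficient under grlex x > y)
deg p = 3.
From the visible intercepts: the x-axis gridline crossings are at x ∈ {0, 1}; it crosses the y-axis at the gridline y = 0.
The integer polynomial consistent with all of this is the stated p.

x*y^2 - y^3 + x^2 - x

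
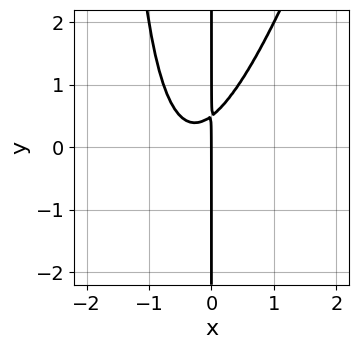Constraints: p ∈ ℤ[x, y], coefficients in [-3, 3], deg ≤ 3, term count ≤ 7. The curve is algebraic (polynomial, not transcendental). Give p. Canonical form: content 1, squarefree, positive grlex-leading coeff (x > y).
3*x^3 - x^2*y + 2*x^2 - 2*x*y + x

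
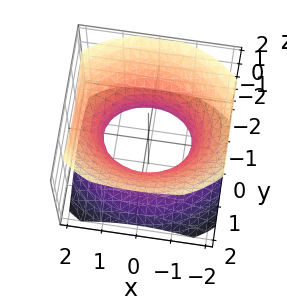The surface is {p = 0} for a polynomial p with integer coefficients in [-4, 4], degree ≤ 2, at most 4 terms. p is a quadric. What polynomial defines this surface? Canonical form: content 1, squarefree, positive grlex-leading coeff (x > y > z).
2*x^2 + 3*y^2 - 3*z^2 - 3

Degree: one connected sheet with a waist; a quadric, so deg p = 2.
Symmetries: it's symmetric under x → −x, forcing even powers of x; mirror symmetry z ↦ −z ⇒ only even powers of z; the y ↦ −y reflection is a symmetry, so y appears only in even powers.
Observable constraints: among the integer gridlines, it crosses the y-axis at y ∈ {-1, 1}; it misses every integer gridline on the z-axis.
Solving for integer coefficients yields p as stated.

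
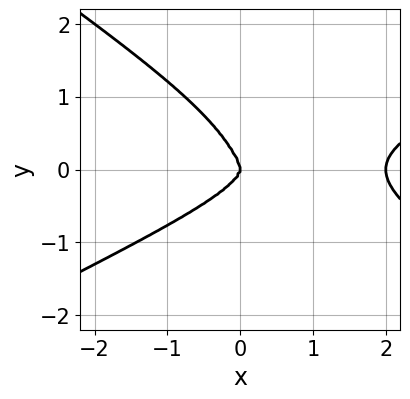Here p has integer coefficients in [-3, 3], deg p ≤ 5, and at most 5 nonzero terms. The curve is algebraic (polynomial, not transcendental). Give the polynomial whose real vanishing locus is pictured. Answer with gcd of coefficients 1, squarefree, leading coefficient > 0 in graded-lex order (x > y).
deg p = 4. A generic line meets the curve in up to 4 points.
From the visible intercepts: among the integer gridlines, it crosses the x-axis at x ∈ {0, 2}; it meets the y-axis at y = 0 (among the integer gridlines).
The integer polynomial consistent with all of this is the stated p.

x^4 - 3*x^2*y^2 - 2*x*y^3 - y^4 - 2*x^3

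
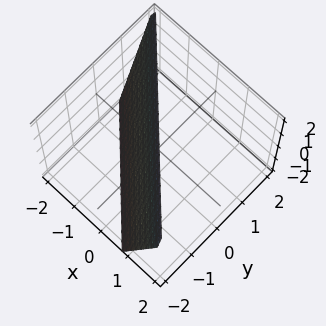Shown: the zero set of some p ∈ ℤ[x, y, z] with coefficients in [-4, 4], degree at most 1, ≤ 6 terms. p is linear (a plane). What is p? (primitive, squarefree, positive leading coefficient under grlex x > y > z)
1. deg p = 1. Every cross-section is a straight line — this is a plane.
2. Checking where it meets the axes: it crosses the z-axis at the gridline z = 2.
3. Putting this together gives p.

3*x + 3*y - z + 2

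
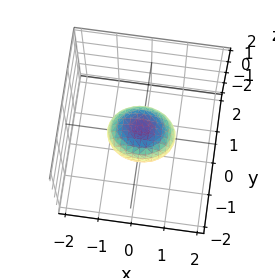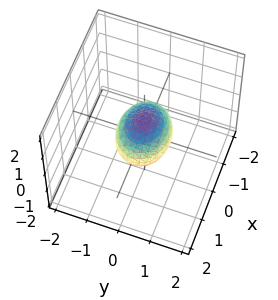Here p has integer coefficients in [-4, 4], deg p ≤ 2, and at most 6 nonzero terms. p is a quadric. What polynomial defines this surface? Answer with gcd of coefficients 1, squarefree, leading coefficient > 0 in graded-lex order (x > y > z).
The degree is 2 — a closed, bounded, convex surface; a quadric.
Symmetries: it's symmetric under y → −y, forcing even powers of y; the z ↦ −z reflection is a symmetry, so z appears only in even powers; the x ↦ −x reflection is a symmetry, so x appears only in even powers.
Reading off the gridlines: among the integer gridlines, it crosses the x-axis at x ∈ {-1, 1}.
Together with the visible shape, these determine p as stated.

2*x^2 + 3*y^2 + 3*z^2 - 2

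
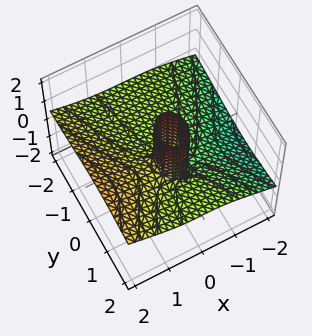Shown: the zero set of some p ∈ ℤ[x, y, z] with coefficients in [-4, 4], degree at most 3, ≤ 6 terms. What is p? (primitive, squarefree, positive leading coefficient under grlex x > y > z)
First, degree: a generic line meets the surface in up to 3 points, so deg p = 3.
Next, observable constraints: the visible y-axis segment lies entirely on the surface; it meets the x-axis at x = 0 (among the integer gridlines).
Finally, assembling these constraints gives the stated polynomial. Check: (0, 0, -2) on the z-axis lies on the surface, and p(0, 0, -2) = 0. ✓

x^3 - 3*x^2*z - 2*y^2*z + 2*y*z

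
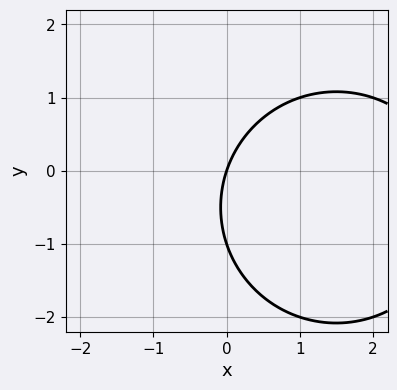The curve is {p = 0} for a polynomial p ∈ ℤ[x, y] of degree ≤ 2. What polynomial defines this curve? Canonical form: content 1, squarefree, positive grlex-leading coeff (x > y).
x^2 + y^2 - 3*x + y

(a) The degree is 2 — the shape is more complex than any degree-1 curve.
(b) Checking where it meets the axes: it crosses the x-axis at the gridline x = 0; the y-axis gridline crossings are at y ∈ {-1, 0}.
(c) These observations pin down the coefficients.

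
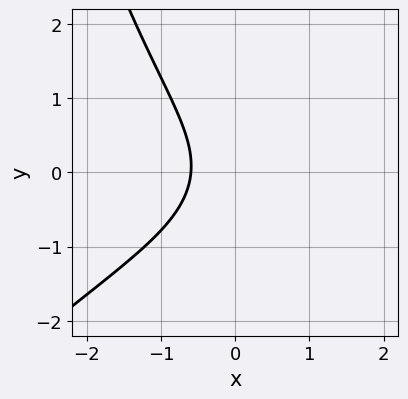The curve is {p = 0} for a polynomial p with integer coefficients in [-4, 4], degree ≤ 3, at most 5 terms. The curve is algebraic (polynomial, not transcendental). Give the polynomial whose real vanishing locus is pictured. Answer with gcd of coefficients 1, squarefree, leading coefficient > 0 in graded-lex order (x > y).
x^3 - x^2*y + 2*y^2 + 3*x + 2

1. deg p = 3. A generic line meets the curve in up to 3 points.
2. Against the integer gridlines: no y-intercept at any integer in the box.
3. Together with the visible shape, these determine p as stated.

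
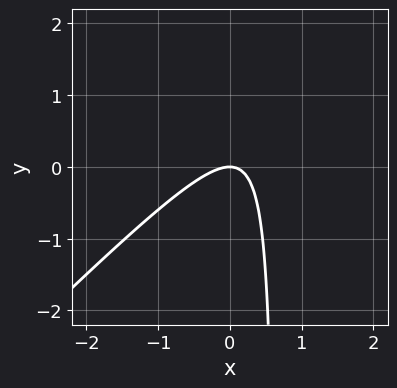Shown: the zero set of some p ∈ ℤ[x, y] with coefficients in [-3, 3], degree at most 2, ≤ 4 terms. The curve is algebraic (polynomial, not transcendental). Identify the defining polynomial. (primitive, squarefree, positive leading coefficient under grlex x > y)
1. deg p = 2. The shape is more complex than any degree-1 curve.
2. From the axis intercepts and sections: it crosses the y-axis at the gridline y = 0; it crosses the x-axis at the gridline x = 0.
3. Matching integer coefficients to the picture gives p.

3*x^2 - 3*x*y + 2*y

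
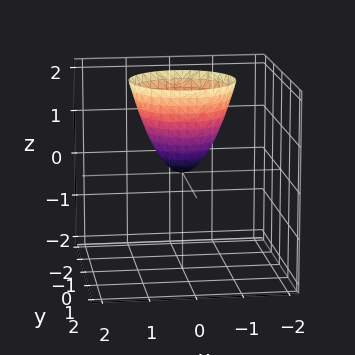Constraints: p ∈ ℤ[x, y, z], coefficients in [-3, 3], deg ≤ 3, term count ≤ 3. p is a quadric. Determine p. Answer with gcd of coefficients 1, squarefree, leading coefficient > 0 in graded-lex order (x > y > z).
(a) Degree: a paraboloid; a quadric, so deg p = 2.
(b) Symmetries: the surface is invariant under rotation about z: p = q(x² + y², z).
(c) Checking where it meets the axes: it crosses the y-axis at the gridline y = 0; one z-axis crossing is at z = 0.
(d) Putting this together gives p.

3*x^2 + 3*y^2 - 2*z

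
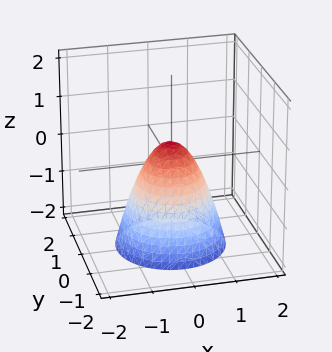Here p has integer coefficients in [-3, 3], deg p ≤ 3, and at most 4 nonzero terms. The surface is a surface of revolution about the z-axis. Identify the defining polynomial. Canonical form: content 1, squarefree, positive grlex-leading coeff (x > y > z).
Degree: the shape is more complex than any degree-1 surface, so deg p = 2.
Symmetries: rotational symmetry about the z-axis ⇒ p depends on x, y only through x² + y².
Reading off the gridlines: a circular section at z = 0 has radius between 0 and 1.
Fitting integer coefficients to these (and the overall shape) gives p.

3*x^2 + 3*y^2 + 2*z - 1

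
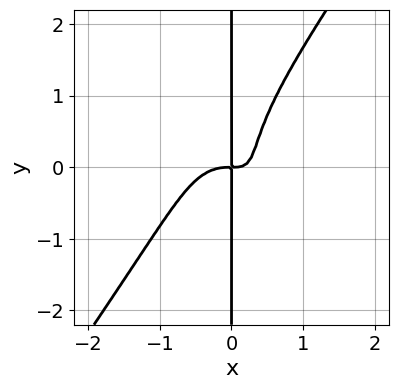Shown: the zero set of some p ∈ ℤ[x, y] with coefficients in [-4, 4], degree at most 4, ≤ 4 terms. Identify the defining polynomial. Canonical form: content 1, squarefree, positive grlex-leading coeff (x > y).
3*x^4 - x*y^3 + 2*x^2*y - x*y

1. The degree is 4 — the shape is more complex than any degree-3 curve.
2. Observable constraints: the visible y-axis segment lies entirely on the curve.
3. The integer polynomial consistent with all of this is the stated p.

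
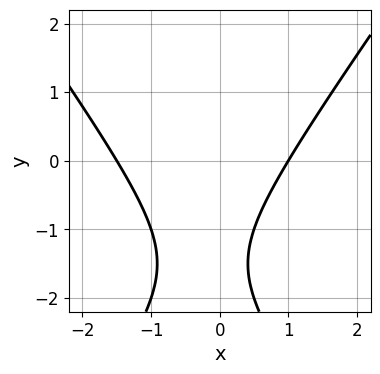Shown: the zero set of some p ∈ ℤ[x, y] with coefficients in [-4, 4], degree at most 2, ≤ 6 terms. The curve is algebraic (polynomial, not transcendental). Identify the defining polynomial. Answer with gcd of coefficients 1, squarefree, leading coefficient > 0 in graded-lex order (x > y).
2*x^2 - y^2 + x - 3*y - 3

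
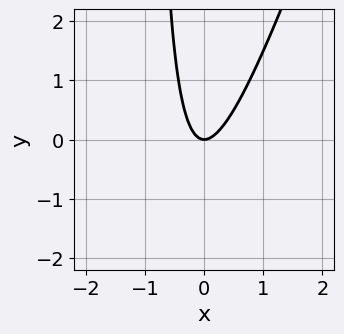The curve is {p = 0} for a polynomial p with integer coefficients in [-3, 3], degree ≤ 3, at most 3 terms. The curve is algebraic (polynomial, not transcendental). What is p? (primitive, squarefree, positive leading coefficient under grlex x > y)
3*x^2 - x*y - y

First, deg p = 2. No degree-1 curve has this shape.
Next, from the axis intercepts and sections: one y-axis crossing is at y = 0; it crosses the x-axis at the gridline x = 0.
Finally, the integer polynomial consistent with all of this is the stated p.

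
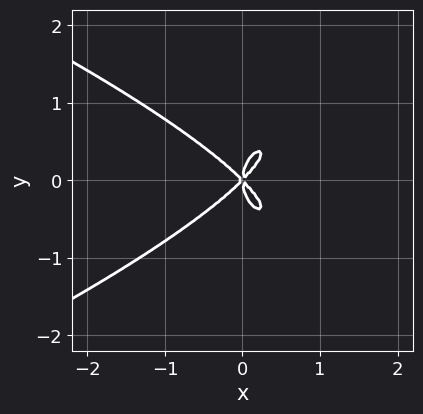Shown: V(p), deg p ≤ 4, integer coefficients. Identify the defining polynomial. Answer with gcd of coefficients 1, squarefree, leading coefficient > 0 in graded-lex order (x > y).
y^4 + x^3 - x*y^2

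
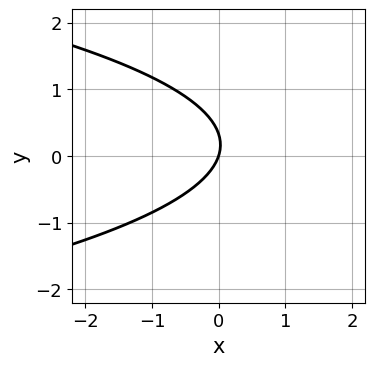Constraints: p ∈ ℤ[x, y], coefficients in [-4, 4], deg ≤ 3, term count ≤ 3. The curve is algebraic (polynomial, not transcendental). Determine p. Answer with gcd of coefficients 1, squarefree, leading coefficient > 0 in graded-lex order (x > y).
3*y^2 + 3*x - y

First, the degree is 2 — no degree-1 curve has this shape.
Next, checking where it meets the axes: it crosses the y-axis at the gridline y = 0; one x-axis crossing is at x = 0.
Finally, the integer polynomial consistent with all of this is the stated p.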